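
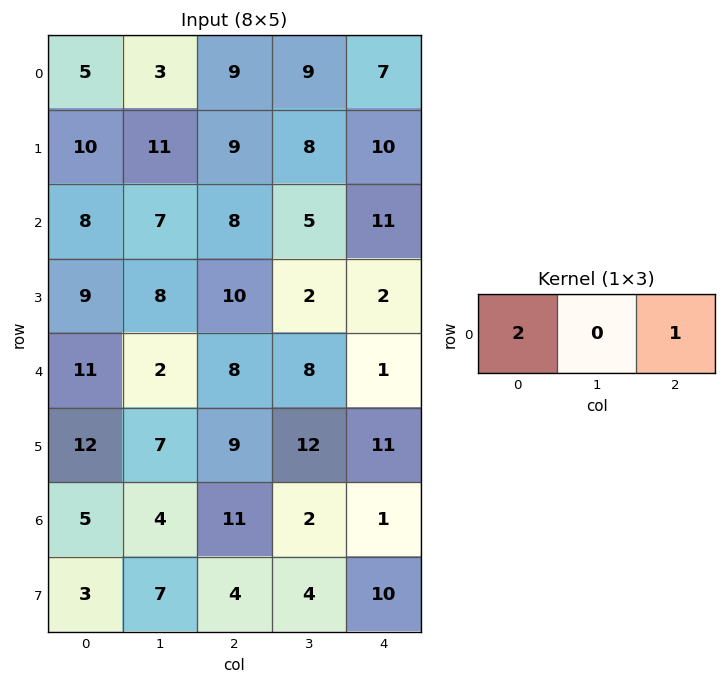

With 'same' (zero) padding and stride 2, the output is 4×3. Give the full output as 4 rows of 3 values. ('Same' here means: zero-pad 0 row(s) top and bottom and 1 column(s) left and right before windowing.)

3 15 18
7 19 10
2 12 16
4 10 4

Output[0,0]: The receptive field on the zero-padded input at this output position is [0 5 3]. Elementwise product with the kernel and sum: 0·2 + 3·1.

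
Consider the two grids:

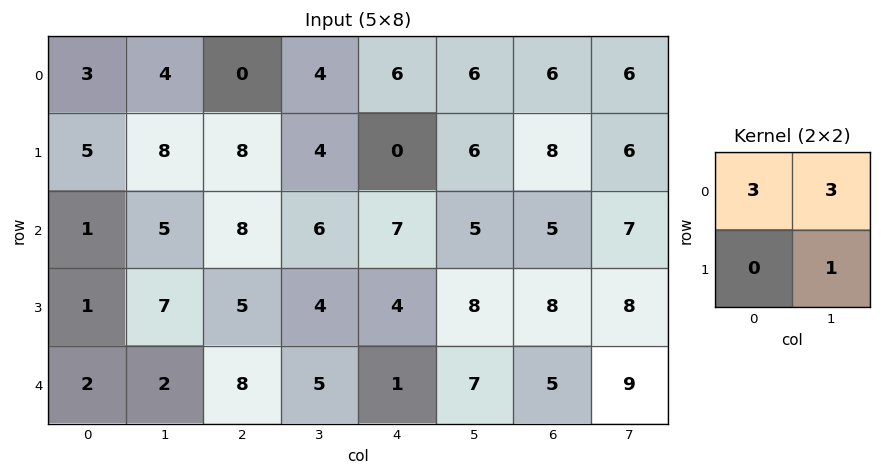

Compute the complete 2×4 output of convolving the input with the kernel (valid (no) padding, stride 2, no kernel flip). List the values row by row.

Output[0,0]: The receptive field on the input at this output position is [3 4 / 5 8]. Elementwise product with the kernel and sum: 3·3 + 4·3 + 8·1.
Output[0,1]: The receptive field on the input at this output position is [0 4 / 8 4]. Elementwise product with the kernel and sum: 0·3 + 4·3 + 4·1.

29 16 42 42
25 46 44 44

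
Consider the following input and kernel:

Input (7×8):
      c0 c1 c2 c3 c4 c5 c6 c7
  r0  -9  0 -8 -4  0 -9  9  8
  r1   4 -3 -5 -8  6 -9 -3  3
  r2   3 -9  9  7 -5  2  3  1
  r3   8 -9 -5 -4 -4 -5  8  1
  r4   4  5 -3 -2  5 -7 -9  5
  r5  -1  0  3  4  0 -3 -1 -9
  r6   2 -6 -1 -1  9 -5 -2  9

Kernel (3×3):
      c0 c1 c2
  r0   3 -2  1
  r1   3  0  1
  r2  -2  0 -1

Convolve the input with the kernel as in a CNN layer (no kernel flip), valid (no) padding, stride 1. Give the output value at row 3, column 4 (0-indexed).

The receptive field on the input at this output position is [-4 -5 8 / 5 -7 -9 / 0 -3 -1]. Elementwise product with the kernel and sum: -4·3 + -5·-2 + 8·1 + 5·3 + -9·1 + 0·-2 + -1·-1.

13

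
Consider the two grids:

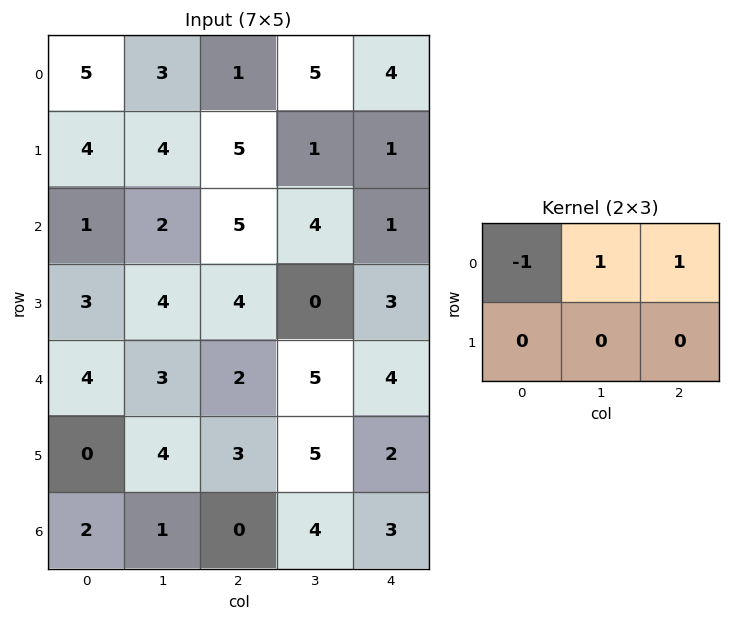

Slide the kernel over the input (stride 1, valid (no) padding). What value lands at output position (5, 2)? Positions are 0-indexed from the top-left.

4

The receptive field on the input at this output position is [3 5 2 / 0 4 3]. Elementwise product with the kernel and sum: 3·-1 + 5·1 + 2·1.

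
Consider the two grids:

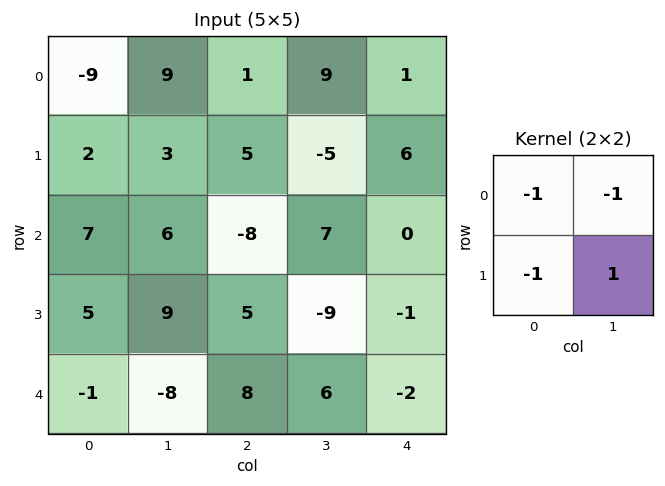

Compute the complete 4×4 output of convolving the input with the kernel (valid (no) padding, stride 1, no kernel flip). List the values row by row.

Output[0,0]: The receptive field on the input at this output position is [-9 9 / 2 3]. Elementwise product with the kernel and sum: -9·-1 + 9·-1 + 2·-1 + 3·1.

1 -8 -20 1
-6 -22 15 -8
-9 -2 -13 1
-21 2 2 2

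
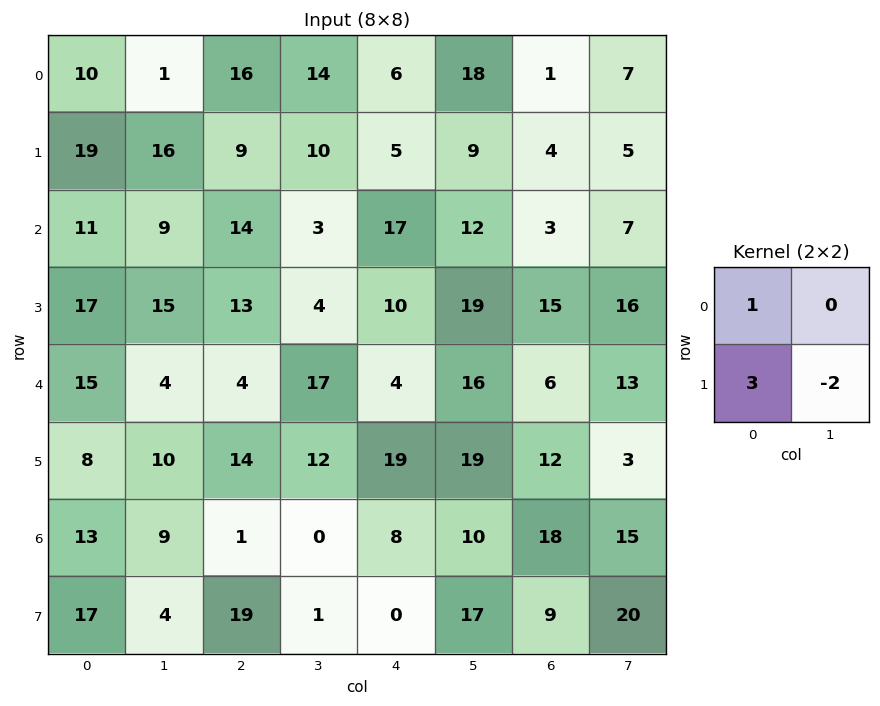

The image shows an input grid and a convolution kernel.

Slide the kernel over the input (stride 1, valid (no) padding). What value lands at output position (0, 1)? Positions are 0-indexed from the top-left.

The receptive field on the input at this output position is [1 16 / 16 9]. Elementwise product with the kernel and sum: 1·1 + 16·3 + 9·-2.

31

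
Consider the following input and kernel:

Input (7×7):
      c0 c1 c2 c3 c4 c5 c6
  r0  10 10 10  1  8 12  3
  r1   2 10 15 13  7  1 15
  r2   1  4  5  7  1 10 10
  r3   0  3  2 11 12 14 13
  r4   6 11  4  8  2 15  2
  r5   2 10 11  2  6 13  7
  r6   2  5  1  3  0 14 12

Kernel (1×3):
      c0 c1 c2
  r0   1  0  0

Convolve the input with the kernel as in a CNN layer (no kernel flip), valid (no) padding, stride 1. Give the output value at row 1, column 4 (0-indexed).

The receptive field on the input at this output position is [7 1 15]. Elementwise product with the kernel and sum: 7·1.

7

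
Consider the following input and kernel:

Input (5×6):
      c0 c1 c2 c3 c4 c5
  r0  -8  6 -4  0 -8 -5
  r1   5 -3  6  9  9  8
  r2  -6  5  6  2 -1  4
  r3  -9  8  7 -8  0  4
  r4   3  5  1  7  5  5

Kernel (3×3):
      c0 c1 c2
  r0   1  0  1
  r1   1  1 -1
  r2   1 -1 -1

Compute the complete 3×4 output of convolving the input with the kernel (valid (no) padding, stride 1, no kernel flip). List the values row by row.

Output[0,0]: The receptive field on the input at this output position is [-8 6 -4 / 5 -3 6 / -6 5 6]. Elementwise product with the kernel and sum: -8·1 + -4·1 + 5·1 + -3·1 + 6·-1 + -6·1 + 5·-1 + 6·-1.
Output[0,1]: The receptive field on the input at this output position is [6 -4 0 / -3 6 9 / 5 6 2]. Elementwise product with the kernel and sum: 6·1 + 0·1 + -3·1 + 6·1 + 9·-1 + 5·1 + 6·-1 + 2·-1.

-33 -3 -1 4
-20 24 39 2
-11 27 -7 -9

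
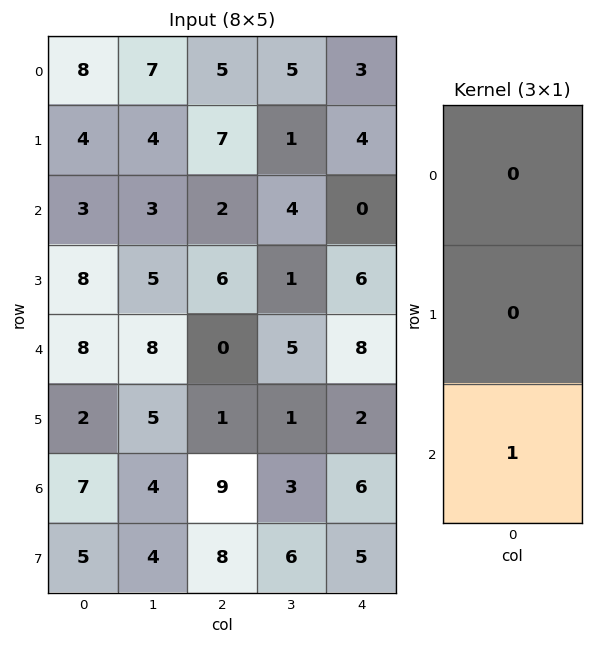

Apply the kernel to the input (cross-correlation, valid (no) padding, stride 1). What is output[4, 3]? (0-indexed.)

The receptive field on the input at this output position is [5 / 1 / 3]. Elementwise product with the kernel and sum: 3·1.

3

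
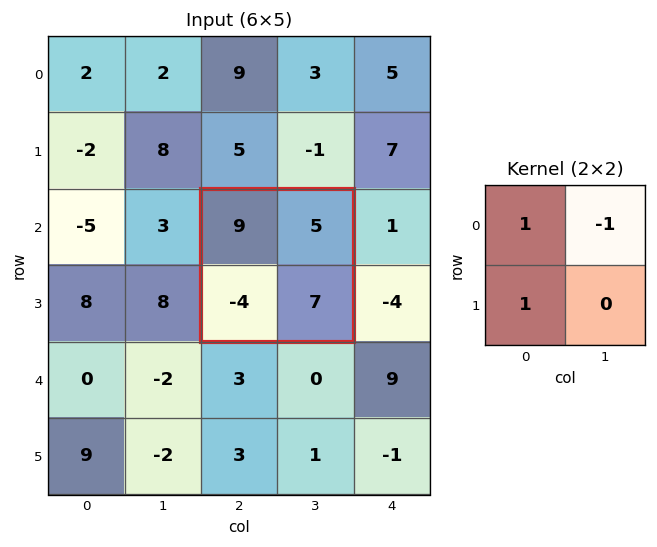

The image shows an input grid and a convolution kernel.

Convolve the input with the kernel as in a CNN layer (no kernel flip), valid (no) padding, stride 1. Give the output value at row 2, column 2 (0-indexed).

0

The receptive field on the input at this output position is [9 5 / -4 7]. Elementwise product with the kernel and sum: 9·1 + 5·-1 + -4·1.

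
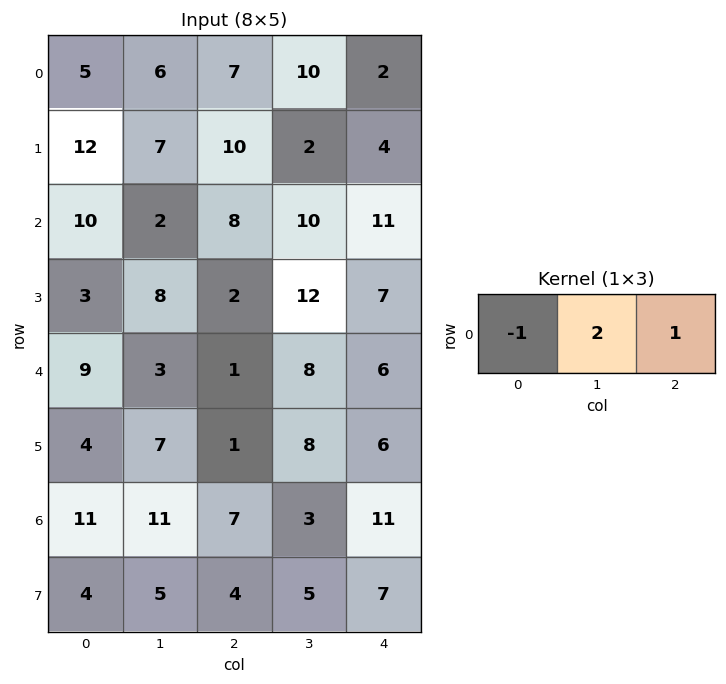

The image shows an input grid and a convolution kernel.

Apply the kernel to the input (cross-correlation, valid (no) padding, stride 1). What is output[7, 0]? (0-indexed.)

The receptive field on the input at this output position is [4 5 4]. Elementwise product with the kernel and sum: 4·-1 + 5·2 + 4·1.

10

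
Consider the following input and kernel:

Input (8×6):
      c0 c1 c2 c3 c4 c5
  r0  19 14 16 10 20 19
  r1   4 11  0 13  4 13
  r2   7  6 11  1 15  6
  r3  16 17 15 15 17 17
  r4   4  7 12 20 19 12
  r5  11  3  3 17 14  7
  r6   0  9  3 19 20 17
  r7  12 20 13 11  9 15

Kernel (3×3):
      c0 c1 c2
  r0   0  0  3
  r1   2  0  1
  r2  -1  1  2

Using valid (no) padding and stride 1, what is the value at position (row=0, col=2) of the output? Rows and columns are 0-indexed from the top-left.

The receptive field on the input at this output position is [16 10 20 / 0 13 4 / 11 1 15]. Elementwise product with the kernel and sum: 20·3 + 0·2 + 4·1 + 11·-1 + 1·1 + 15·2.

84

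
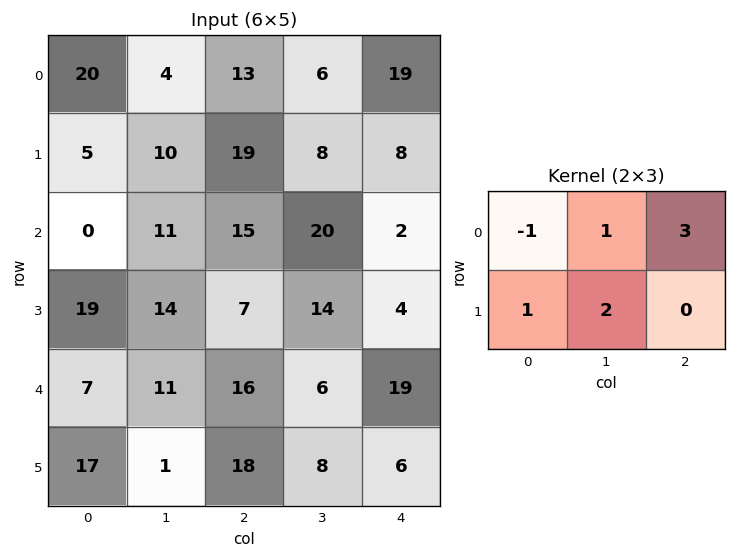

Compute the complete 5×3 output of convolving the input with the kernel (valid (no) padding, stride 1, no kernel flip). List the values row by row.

Output[0,0]: The receptive field on the input at this output position is [20 4 13 / 5 10 19]. Elementwise product with the kernel and sum: 20·-1 + 4·1 + 13·3 + 5·1 + 10·2.
Output[0,1]: The receptive field on the input at this output position is [4 13 6 / 10 19 8]. Elementwise product with the kernel and sum: 4·-1 + 13·1 + 6·3 + 10·1 + 19·2.

48 75 85
84 74 68
103 92 46
45 78 47
71 60 81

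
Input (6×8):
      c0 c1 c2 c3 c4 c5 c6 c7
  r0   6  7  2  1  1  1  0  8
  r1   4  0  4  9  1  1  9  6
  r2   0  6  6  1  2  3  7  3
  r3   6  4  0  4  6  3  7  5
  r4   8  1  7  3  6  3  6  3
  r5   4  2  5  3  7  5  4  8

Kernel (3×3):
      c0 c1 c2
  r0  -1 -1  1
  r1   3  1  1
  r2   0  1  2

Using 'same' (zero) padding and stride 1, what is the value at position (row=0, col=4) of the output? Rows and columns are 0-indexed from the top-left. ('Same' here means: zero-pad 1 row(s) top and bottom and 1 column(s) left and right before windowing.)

The receptive field on the zero-padded input at this output position is [0 0 0 / 1 1 1 / 9 1 1]. Elementwise product with the kernel and sum: 0·-1 + 0·-1 + 0·1 + 1·3 + 1·1 + 1·1 + 1·1 + 1·2.

8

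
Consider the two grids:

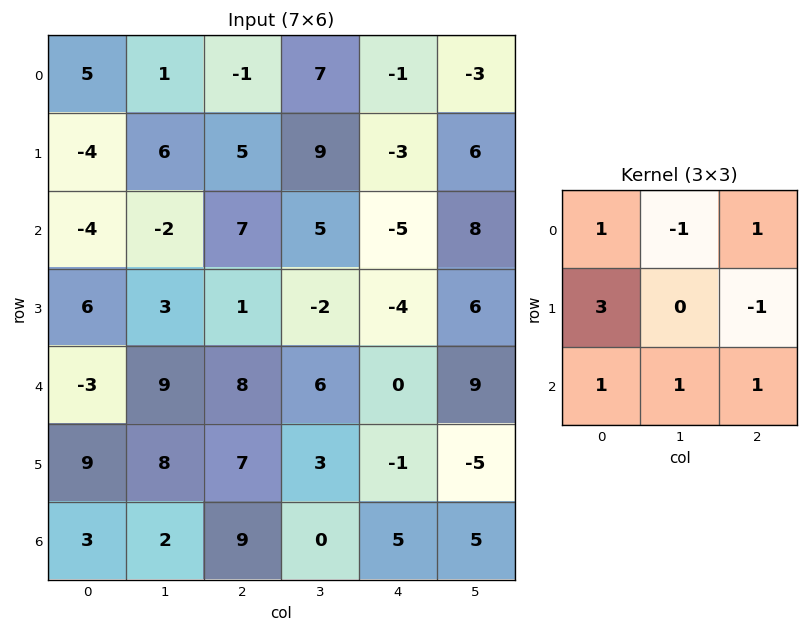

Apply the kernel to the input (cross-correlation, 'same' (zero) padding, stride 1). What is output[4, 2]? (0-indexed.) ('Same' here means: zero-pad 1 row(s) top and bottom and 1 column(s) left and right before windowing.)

The receptive field on the zero-padded input at this output position is [3 1 -2 / 9 8 6 / 8 7 3]. Elementwise product with the kernel and sum: 3·1 + 1·-1 + -2·1 + 9·3 + 6·-1 + 8·1 + 7·1 + 3·1.

39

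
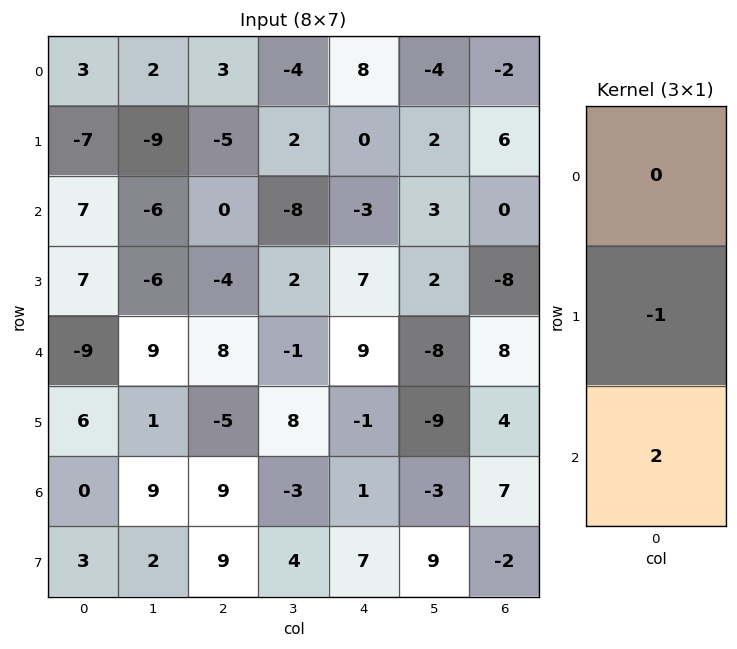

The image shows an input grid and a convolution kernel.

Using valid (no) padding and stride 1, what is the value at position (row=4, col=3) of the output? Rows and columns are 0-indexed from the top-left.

The receptive field on the input at this output position is [-1 / 8 / -3]. Elementwise product with the kernel and sum: 8·-1 + -3·2.

-14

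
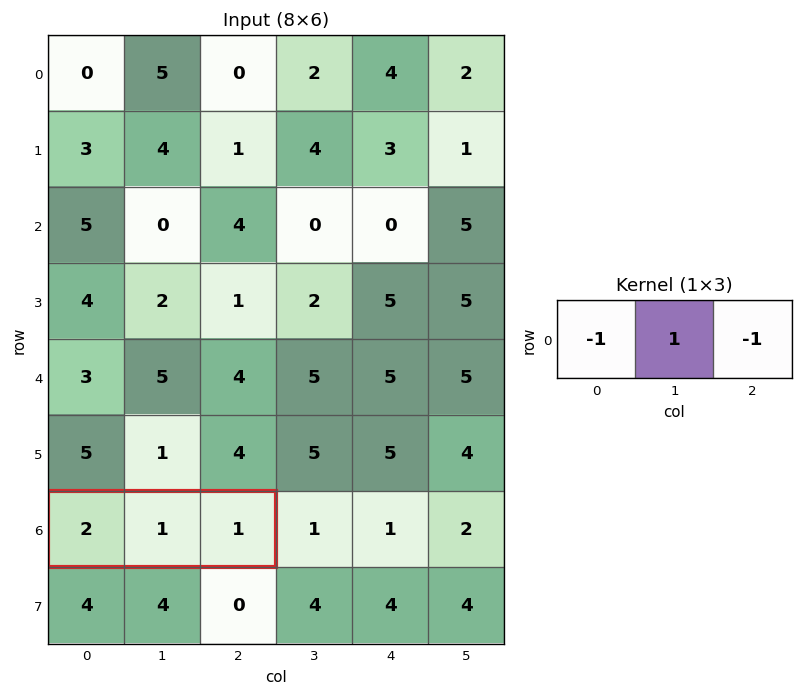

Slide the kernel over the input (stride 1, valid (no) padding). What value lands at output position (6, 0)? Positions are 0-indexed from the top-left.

The receptive field on the input at this output position is [2 1 1]. Elementwise product with the kernel and sum: 2·-1 + 1·1 + 1·-1.

-2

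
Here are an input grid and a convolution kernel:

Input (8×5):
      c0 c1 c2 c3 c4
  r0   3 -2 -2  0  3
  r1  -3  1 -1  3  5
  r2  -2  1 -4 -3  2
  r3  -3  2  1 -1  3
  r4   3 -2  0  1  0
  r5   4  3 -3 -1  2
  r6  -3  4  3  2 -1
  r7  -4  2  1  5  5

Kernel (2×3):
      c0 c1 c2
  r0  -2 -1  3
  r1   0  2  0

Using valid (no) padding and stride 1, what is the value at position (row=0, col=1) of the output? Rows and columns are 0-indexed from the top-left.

4

The receptive field on the input at this output position is [-2 -2 0 / 1 -1 3]. Elementwise product with the kernel and sum: -2·-2 + -2·-1 + 0·3 + -1·2.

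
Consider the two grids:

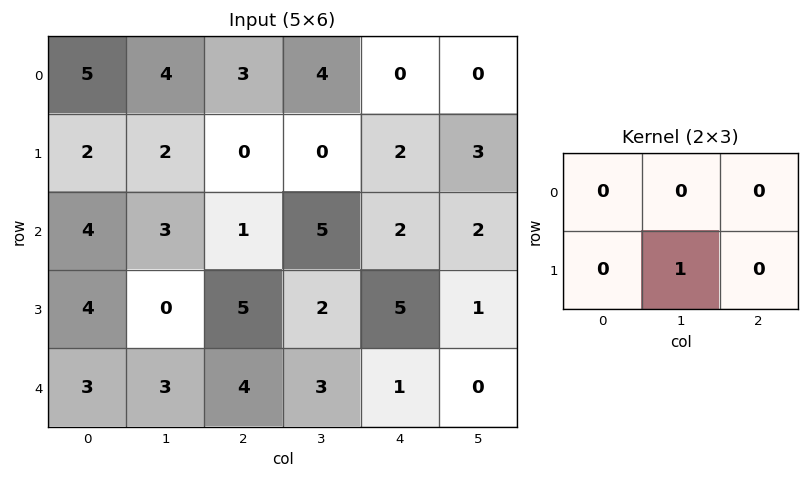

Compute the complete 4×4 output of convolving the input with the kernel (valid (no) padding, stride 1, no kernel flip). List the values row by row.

2 0 0 2
3 1 5 2
0 5 2 5
3 4 3 1

Output[0,0]: The receptive field on the input at this output position is [5 4 3 / 2 2 0]. Elementwise product with the kernel and sum: 2·1.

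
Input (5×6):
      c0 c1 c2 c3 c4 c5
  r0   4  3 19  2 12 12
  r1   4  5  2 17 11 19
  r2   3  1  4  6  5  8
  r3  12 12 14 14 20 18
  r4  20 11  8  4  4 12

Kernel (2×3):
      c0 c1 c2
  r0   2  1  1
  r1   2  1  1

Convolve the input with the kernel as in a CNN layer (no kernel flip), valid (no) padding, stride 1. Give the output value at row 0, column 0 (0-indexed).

45

The receptive field on the input at this output position is [4 3 19 / 4 5 2]. Elementwise product with the kernel and sum: 4·2 + 3·1 + 19·1 + 4·2 + 5·1 + 2·1.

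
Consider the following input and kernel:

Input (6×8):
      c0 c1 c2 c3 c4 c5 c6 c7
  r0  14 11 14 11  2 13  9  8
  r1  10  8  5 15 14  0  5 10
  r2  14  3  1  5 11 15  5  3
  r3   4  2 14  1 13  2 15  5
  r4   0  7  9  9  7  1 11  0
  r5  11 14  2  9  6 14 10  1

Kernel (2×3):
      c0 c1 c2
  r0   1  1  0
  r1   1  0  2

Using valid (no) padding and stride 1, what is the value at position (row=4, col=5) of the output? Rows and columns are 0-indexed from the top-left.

28

The receptive field on the input at this output position is [1 11 0 / 14 10 1]. Elementwise product with the kernel and sum: 1·1 + 11·1 + 14·1 + 1·2.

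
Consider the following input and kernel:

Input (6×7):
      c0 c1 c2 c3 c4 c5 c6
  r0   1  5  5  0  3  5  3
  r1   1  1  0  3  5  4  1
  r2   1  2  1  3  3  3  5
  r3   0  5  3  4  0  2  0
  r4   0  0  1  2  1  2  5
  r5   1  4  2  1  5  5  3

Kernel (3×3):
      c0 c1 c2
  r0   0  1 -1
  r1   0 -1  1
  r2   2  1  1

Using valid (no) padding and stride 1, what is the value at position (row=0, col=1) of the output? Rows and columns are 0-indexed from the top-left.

The receptive field on the input at this output position is [5 5 0 / 1 0 3 / 2 1 3]. Elementwise product with the kernel and sum: 5·1 + 0·-1 + 0·-1 + 3·1 + 2·2 + 1·1 + 3·1.

16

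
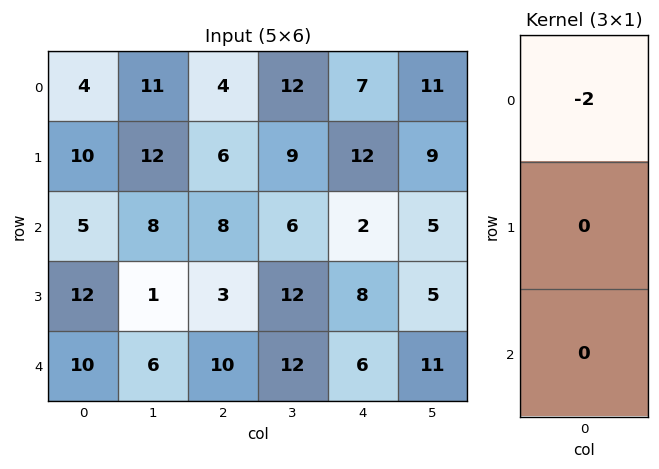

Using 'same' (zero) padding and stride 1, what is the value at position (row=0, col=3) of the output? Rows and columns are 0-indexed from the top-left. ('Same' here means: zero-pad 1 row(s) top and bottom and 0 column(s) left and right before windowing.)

0

The receptive field on the zero-padded input at this output position is [0 / 12 / 9]. Elementwise product with the kernel and sum: 0·-2.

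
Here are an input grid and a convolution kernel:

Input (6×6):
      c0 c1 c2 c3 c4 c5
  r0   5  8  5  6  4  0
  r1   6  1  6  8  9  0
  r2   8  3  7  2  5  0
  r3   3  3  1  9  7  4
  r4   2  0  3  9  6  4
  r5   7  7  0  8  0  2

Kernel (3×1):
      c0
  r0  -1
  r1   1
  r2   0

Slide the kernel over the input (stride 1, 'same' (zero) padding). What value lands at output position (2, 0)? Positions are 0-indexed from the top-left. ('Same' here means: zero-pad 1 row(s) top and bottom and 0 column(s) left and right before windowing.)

2

The receptive field on the zero-padded input at this output position is [6 / 8 / 3]. Elementwise product with the kernel and sum: 6·-1 + 8·1.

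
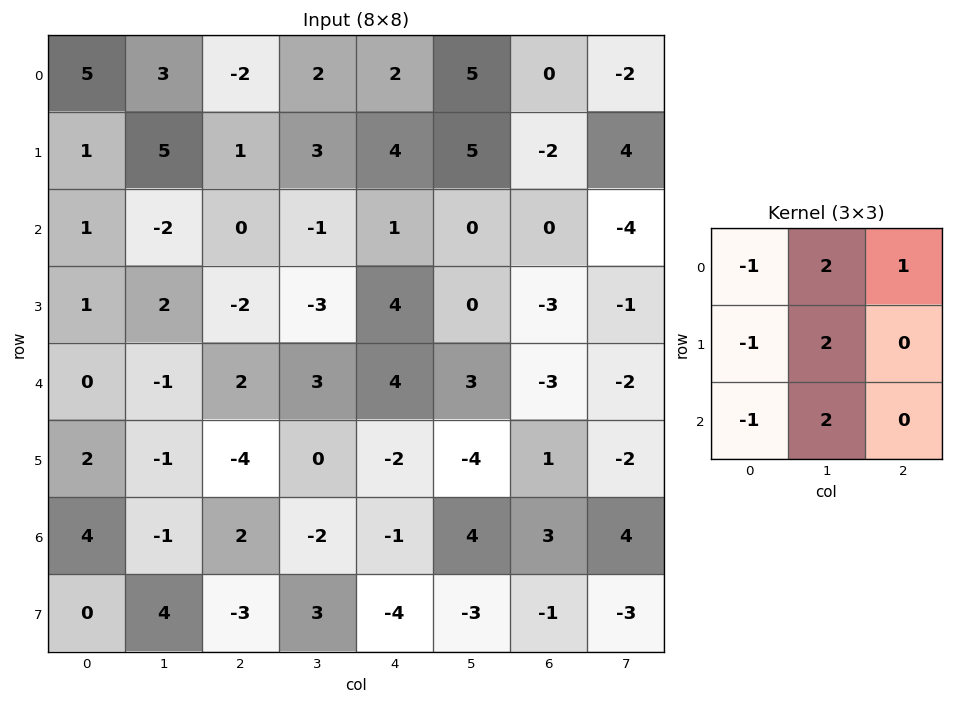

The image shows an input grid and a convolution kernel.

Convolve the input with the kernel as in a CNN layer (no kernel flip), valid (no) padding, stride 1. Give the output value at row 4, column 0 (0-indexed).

-10

The receptive field on the input at this output position is [0 -1 2 / 2 -1 -4 / 4 -1 2]. Elementwise product with the kernel and sum: 0·-1 + -1·2 + 2·1 + 2·-1 + -1·2 + 4·-1 + -1·2.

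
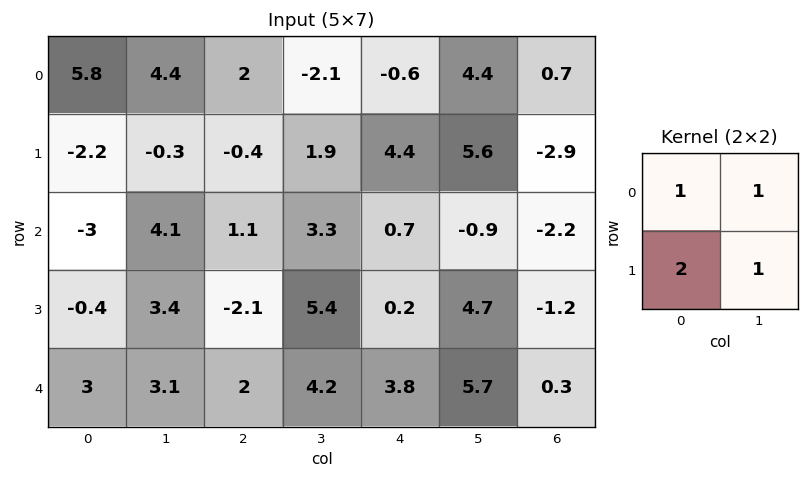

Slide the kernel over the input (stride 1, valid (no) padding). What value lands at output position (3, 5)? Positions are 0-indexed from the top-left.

The receptive field on the input at this output position is [4.7 -1.2 / 5.7 0.3]. Elementwise product with the kernel and sum: 4.7·1 + -1.2·1 + 5.7·2 + 0.3·1.

15.2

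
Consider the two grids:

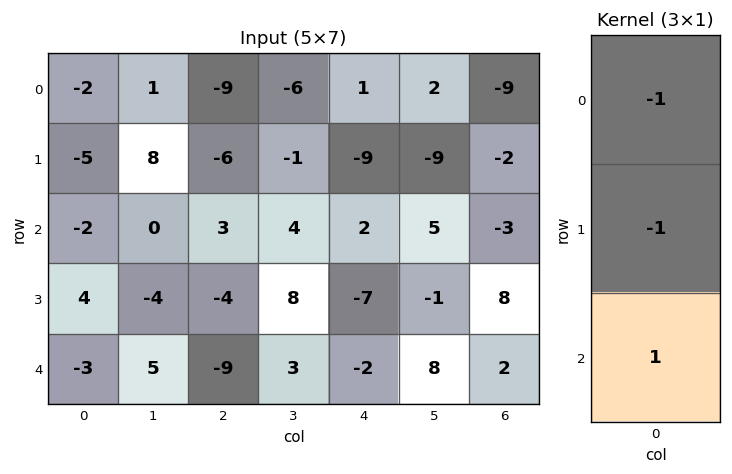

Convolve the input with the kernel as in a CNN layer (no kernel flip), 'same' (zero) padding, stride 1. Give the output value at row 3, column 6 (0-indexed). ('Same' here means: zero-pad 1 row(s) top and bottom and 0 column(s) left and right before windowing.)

The receptive field on the zero-padded input at this output position is [-3 / 8 / 2]. Elementwise product with the kernel and sum: -3·-1 + 8·-1 + 2·1.

-3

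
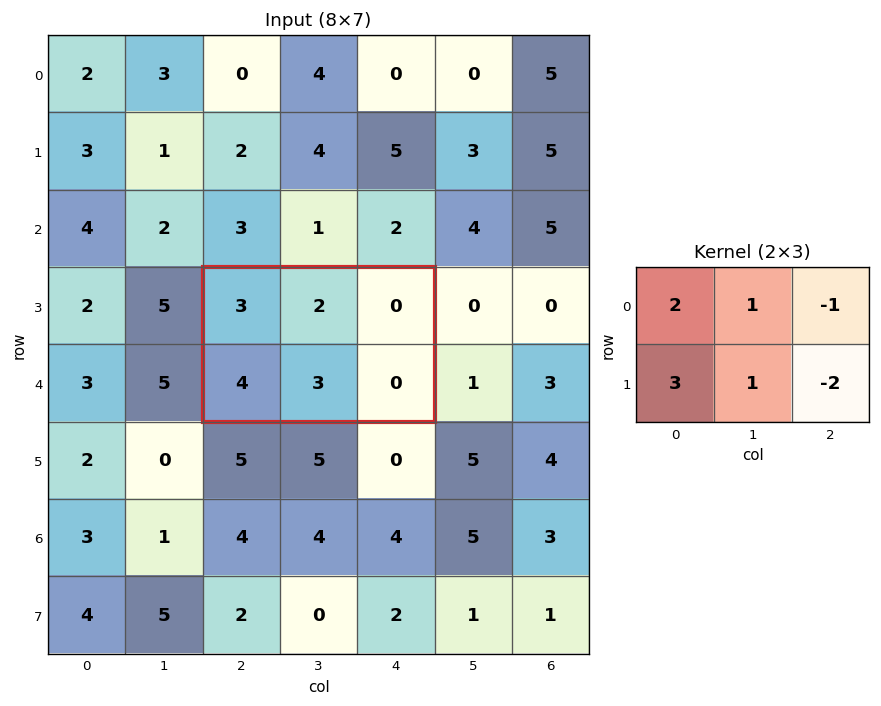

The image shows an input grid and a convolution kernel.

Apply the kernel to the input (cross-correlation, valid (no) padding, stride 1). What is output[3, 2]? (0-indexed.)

The receptive field on the input at this output position is [3 2 0 / 4 3 0]. Elementwise product with the kernel and sum: 3·2 + 2·1 + 0·-1 + 4·3 + 3·1 + 0·-2.

23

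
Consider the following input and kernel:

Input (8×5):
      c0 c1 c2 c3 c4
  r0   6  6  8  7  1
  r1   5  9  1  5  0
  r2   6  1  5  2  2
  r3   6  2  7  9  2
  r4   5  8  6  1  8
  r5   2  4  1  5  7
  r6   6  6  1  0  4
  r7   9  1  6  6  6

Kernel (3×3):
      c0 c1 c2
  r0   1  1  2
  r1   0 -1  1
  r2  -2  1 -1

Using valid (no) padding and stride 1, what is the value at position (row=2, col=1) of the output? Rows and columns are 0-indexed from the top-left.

1

The receptive field on the input at this output position is [1 5 2 / 2 7 9 / 8 6 1]. Elementwise product with the kernel and sum: 1·1 + 5·1 + 2·2 + 7·-1 + 9·1 + 8·-2 + 6·1 + 1·-1.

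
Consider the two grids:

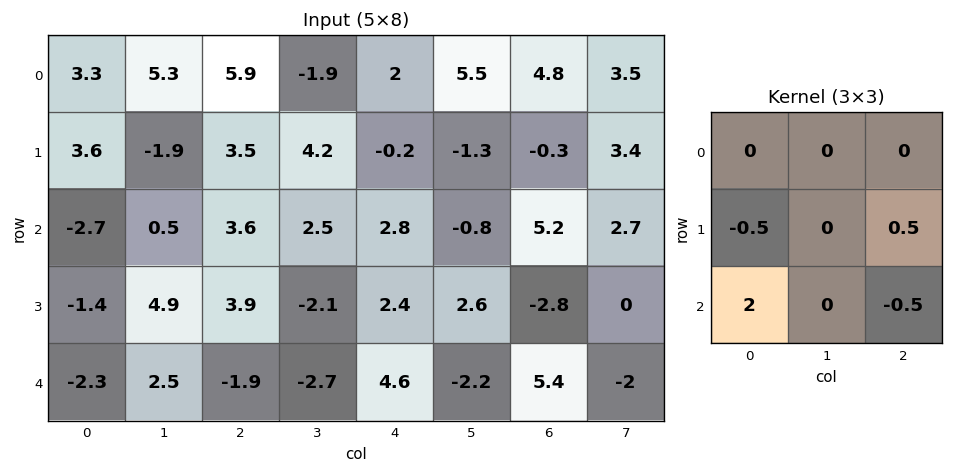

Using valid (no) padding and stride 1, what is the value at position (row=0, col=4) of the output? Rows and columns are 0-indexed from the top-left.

2.95

The receptive field on the input at this output position is [2 5.5 4.8 / -0.2 -1.3 -0.3 / 2.8 -0.8 5.2]. Elementwise product with the kernel and sum: -0.2·-0.5 + -0.3·0.5 + 2.8·2 + 5.2·-0.5.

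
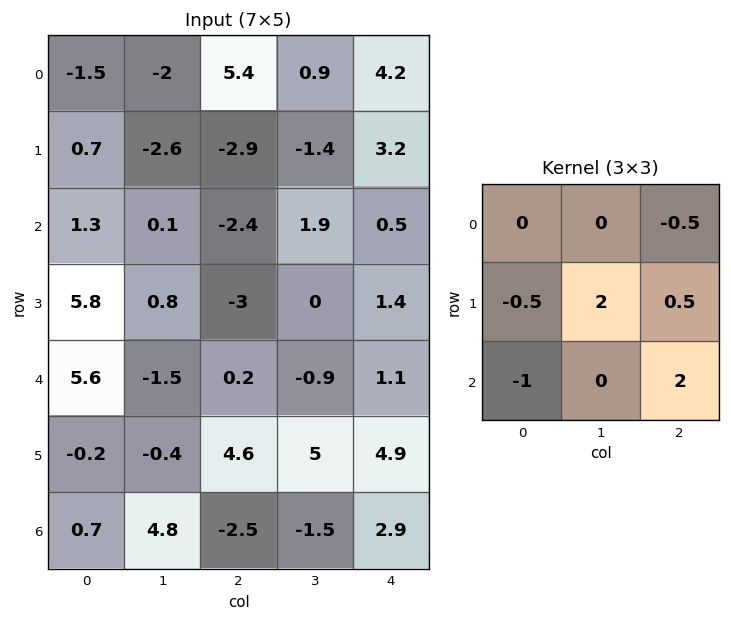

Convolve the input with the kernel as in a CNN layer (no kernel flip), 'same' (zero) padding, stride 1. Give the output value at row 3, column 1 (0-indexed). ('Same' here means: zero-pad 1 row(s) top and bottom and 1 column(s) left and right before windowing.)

-6.8

The receptive field on the zero-padded input at this output position is [1.3 0.1 -2.4 / 5.8 0.8 -3 / 5.6 -1.5 0.2]. Elementwise product with the kernel and sum: -2.4·-0.5 + 5.8·-0.5 + 0.8·2 + -3·0.5 + 5.6·-1 + 0.2·2.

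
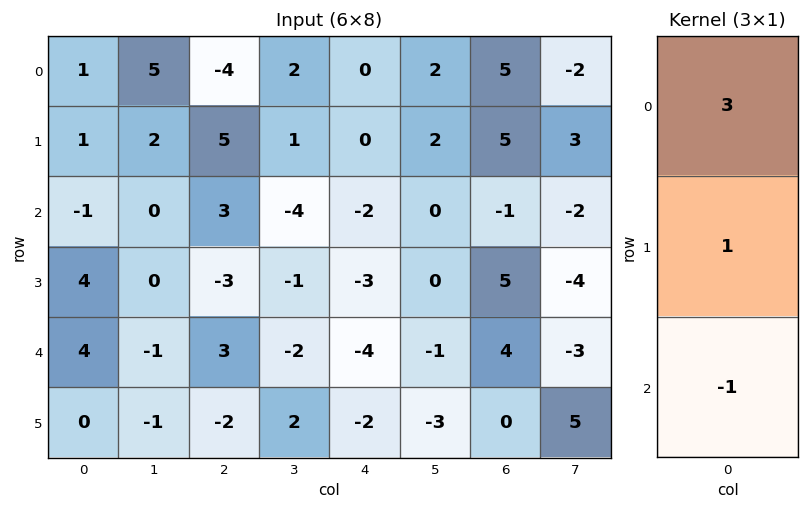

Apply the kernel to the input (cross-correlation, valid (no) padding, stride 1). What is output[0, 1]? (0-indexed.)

17

The receptive field on the input at this output position is [5 / 2 / 0]. Elementwise product with the kernel and sum: 5·3 + 2·1 + 0·-1.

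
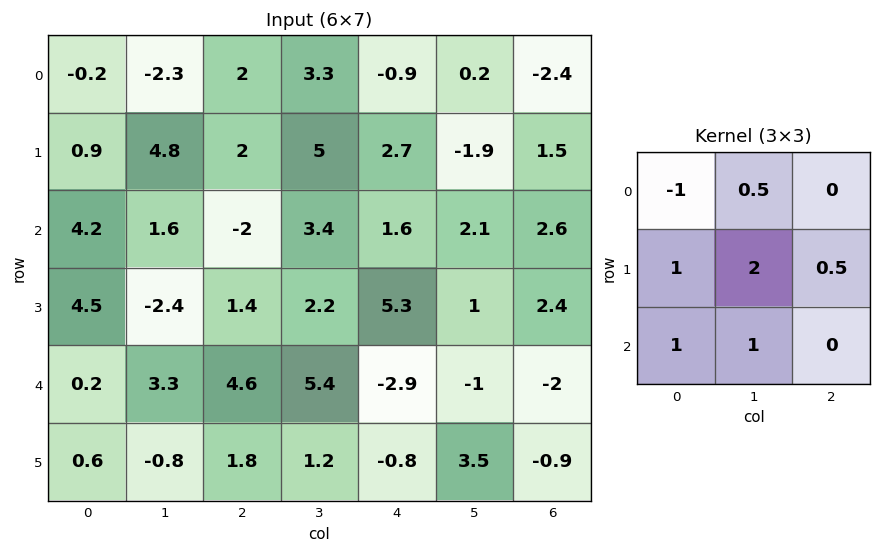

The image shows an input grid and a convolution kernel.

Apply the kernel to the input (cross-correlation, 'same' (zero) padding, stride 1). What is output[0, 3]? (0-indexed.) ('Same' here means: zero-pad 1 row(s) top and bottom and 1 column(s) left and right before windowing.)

The receptive field on the zero-padded input at this output position is [0 0 0 / 2 3.3 -0.9 / 2 5 2.7]. Elementwise product with the kernel and sum: 0·-1 + 0·0.5 + 2·1 + 3.3·2 + -0.9·0.5 + 2·1 + 5·1.

15.15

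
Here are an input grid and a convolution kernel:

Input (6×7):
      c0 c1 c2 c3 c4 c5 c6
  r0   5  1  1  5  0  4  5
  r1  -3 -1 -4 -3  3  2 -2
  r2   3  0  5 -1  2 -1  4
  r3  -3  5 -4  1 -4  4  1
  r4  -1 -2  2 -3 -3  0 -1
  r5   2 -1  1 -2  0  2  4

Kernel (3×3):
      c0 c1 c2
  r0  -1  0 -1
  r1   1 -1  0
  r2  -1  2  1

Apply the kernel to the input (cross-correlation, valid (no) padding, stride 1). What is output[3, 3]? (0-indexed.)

The receptive field on the input at this output position is [1 -4 4 / -3 -3 0 / -2 0 2]. Elementwise product with the kernel and sum: 1·-1 + 4·-1 + -3·1 + -3·-1 + -2·-1 + 0·2 + 2·1.

-1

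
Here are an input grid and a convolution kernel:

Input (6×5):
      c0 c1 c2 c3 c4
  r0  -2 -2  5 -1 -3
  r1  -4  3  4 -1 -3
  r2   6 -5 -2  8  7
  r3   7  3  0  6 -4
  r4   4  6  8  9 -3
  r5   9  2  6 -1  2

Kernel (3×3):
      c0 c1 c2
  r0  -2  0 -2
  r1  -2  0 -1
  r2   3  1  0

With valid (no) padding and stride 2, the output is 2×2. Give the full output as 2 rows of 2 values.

11 -7
-4 27

Output[0,0]: The receptive field on the input at this output position is [-2 -2 5 / -4 3 4 / 6 -5 -2]. Elementwise product with the kernel and sum: -2·-2 + 5·-2 + -4·-2 + 4·-1 + 6·3 + -5·1.
Output[0,1]: The receptive field on the input at this output position is [5 -1 -3 / 4 -1 -3 / -2 8 7]. Elementwise product with the kernel and sum: 5·-2 + -3·-2 + 4·-2 + -3·-1 + -2·3 + 8·1.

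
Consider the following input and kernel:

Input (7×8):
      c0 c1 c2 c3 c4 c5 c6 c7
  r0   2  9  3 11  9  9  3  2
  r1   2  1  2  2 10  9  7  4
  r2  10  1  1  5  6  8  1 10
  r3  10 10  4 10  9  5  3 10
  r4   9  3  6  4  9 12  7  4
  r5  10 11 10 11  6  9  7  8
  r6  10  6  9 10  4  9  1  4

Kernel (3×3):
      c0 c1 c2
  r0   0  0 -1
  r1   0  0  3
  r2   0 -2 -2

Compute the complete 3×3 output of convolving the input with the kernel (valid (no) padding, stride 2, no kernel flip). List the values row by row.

Output[0,0]: The receptive field on the input at this output position is [2 9 3 / 2 1 2 / 10 1 1]. Elementwise product with the kernel and sum: 3·-1 + 2·3 + 1·-2 + 1·-2.
Output[0,1]: The receptive field on the input at this output position is [3 11 9 / 2 2 10 / 1 5 6]. Elementwise product with the kernel and sum: 9·-1 + 10·3 + 5·-2 + 6·-2.

-1 -1 0
-7 -5 -30
-6 -19 -6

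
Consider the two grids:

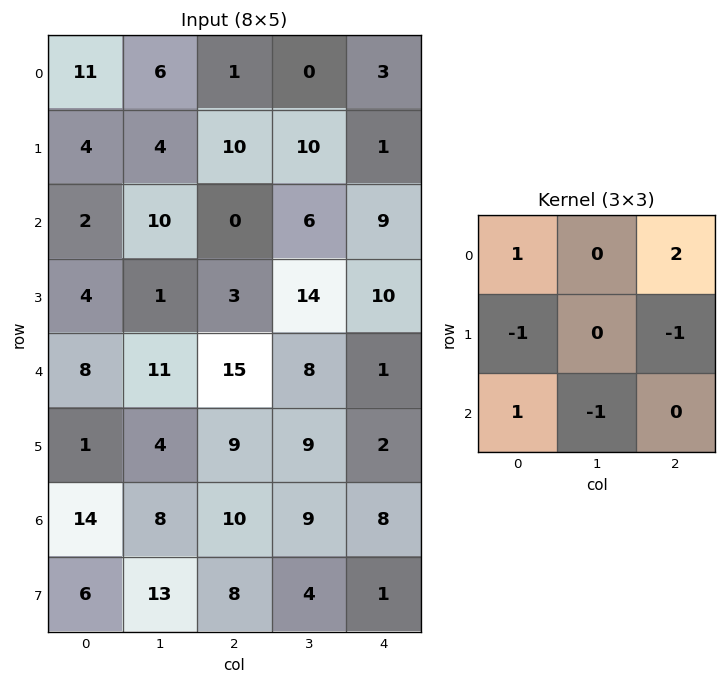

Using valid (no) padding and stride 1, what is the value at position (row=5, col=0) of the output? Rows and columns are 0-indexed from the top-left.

-12

The receptive field on the input at this output position is [1 4 9 / 14 8 10 / 6 13 8]. Elementwise product with the kernel and sum: 1·1 + 9·2 + 14·-1 + 10·-1 + 6·1 + 13·-1.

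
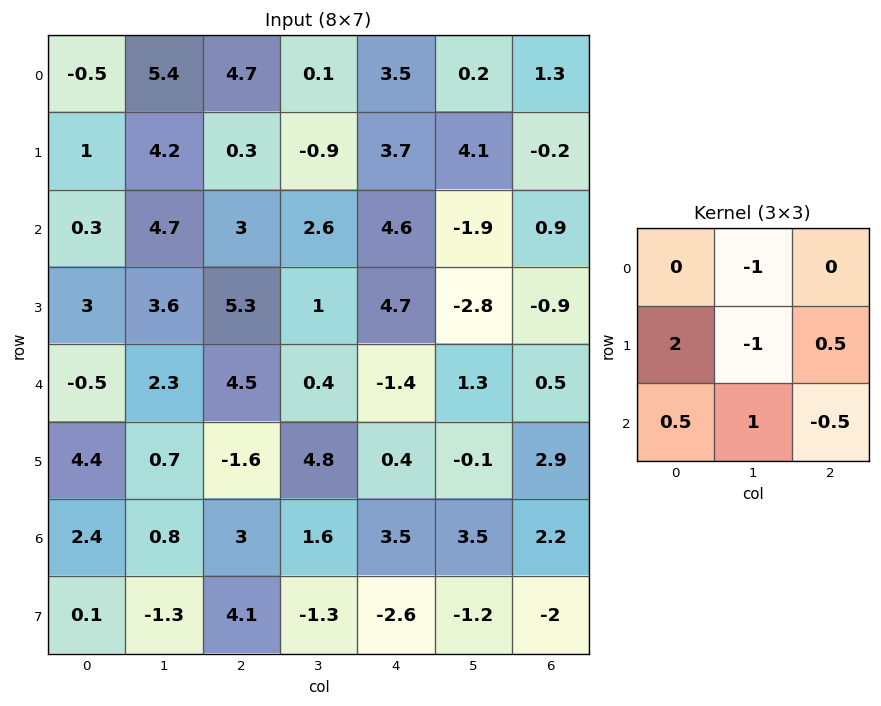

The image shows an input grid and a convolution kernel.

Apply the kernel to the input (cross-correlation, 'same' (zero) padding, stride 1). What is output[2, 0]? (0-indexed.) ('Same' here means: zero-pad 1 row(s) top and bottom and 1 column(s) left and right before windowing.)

2.25

The receptive field on the zero-padded input at this output position is [0 1 4.2 / 0 0.3 4.7 / 0 3 3.6]. Elementwise product with the kernel and sum: 1·-1 + 0·2 + 0.3·-1 + 4.7·0.5 + 0·0.5 + 3·1 + 3.6·-0.5.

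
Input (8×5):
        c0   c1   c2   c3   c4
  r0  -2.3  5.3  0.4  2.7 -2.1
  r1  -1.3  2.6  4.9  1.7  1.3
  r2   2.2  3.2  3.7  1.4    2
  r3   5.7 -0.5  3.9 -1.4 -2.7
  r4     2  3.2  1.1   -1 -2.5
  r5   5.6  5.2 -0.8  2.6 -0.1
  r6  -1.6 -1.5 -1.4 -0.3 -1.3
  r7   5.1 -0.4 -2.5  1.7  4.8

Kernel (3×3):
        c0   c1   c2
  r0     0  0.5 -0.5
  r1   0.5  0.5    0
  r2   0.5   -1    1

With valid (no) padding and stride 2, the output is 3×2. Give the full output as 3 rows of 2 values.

Output[0,0]: The receptive field on the input at this output position is [-2.3 5.3 0.4 / -1.3 2.6 4.9 / 2.2 3.2 3.7]. Elementwise product with the kernel and sum: 5.3·0.5 + 0.4·-0.5 + -1.3·0.5 + 2.6·0.5 + 2.2·0.5 + 3.2·-1 + 3.7·1.
Output[0,1]: The receptive field on the input at this output position is [0.4 2.7 -2.1 / 4.9 1.7 1.3 / 3.7 1.4 2]. Elementwise product with the kernel and sum: 2.7·0.5 + -2.1·-0.5 + 4.9·0.5 + 1.7·0.5 + 3.7·0.5 + 1.4·-1 + 2·1.

4.7 8.15
1.25 0
5.75 -0.05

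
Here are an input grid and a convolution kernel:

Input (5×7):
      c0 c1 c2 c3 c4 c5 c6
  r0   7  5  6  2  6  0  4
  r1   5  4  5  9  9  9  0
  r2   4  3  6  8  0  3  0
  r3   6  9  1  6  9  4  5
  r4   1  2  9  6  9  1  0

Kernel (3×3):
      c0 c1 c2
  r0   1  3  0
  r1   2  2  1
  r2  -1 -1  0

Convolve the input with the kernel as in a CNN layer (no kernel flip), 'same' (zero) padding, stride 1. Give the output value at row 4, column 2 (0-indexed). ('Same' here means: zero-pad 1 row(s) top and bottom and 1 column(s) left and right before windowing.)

The receptive field on the zero-padded input at this output position is [9 1 6 / 2 9 6 / 0 0 0]. Elementwise product with the kernel and sum: 9·1 + 1·3 + 2·2 + 9·2 + 6·1 + 0·-1 + 0·-1.

40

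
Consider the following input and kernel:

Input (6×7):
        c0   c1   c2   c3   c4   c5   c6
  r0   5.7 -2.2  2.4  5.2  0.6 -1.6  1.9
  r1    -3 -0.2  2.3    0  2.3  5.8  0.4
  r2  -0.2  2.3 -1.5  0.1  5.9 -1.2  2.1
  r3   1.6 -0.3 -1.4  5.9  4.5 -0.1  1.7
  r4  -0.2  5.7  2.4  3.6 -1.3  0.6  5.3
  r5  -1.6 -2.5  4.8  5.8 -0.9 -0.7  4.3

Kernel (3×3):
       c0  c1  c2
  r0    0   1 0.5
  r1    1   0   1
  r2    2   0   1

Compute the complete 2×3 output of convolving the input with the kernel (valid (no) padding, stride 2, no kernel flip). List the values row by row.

-3.6 13 15.95
3.75 9.65 8.75

Output[0,0]: The receptive field on the input at this output position is [5.7 -2.2 2.4 / -3 -0.2 2.3 / -0.2 2.3 -1.5]. Elementwise product with the kernel and sum: -2.2·1 + 2.4·0.5 + -3·1 + 2.3·1 + -0.2·2 + -1.5·1.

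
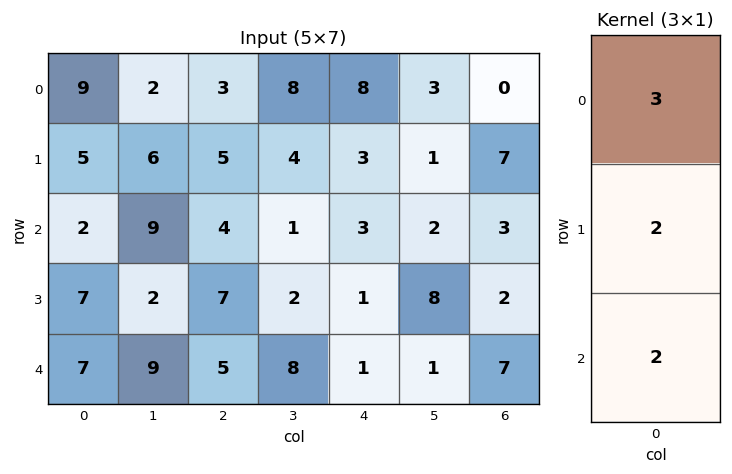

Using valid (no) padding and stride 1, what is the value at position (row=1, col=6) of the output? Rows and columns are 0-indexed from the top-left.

The receptive field on the input at this output position is [7 / 3 / 2]. Elementwise product with the kernel and sum: 7·3 + 3·2 + 2·2.

31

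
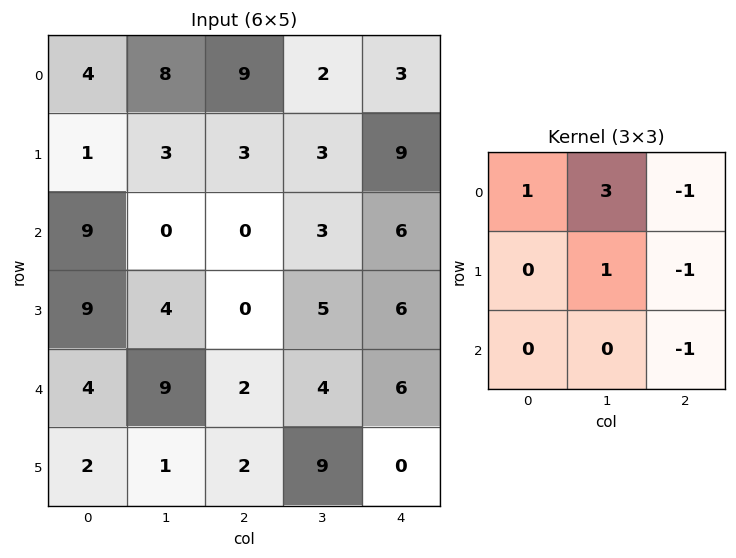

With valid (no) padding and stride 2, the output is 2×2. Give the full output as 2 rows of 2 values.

19 0
11 -4

Output[0,0]: The receptive field on the input at this output position is [4 8 9 / 1 3 3 / 9 0 0]. Elementwise product with the kernel and sum: 4·1 + 8·3 + 9·-1 + 3·1 + 3·-1 + 0·-1.
Output[0,1]: The receptive field on the input at this output position is [9 2 3 / 3 3 9 / 0 3 6]. Elementwise product with the kernel and sum: 9·1 + 2·3 + 3·-1 + 3·1 + 9·-1 + 6·-1.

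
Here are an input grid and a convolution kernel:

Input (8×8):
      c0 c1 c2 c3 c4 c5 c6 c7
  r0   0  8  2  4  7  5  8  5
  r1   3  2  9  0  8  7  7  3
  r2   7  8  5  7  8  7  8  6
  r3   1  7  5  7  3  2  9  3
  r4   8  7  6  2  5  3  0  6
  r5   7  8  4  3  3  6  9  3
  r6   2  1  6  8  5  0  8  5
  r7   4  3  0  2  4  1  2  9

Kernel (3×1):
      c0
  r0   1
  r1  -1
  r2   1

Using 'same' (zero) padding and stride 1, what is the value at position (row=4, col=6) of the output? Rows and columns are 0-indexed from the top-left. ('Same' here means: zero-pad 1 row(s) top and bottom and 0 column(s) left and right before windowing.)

18

The receptive field on the zero-padded input at this output position is [9 / 0 / 9]. Elementwise product with the kernel and sum: 9·1 + 0·-1 + 9·1.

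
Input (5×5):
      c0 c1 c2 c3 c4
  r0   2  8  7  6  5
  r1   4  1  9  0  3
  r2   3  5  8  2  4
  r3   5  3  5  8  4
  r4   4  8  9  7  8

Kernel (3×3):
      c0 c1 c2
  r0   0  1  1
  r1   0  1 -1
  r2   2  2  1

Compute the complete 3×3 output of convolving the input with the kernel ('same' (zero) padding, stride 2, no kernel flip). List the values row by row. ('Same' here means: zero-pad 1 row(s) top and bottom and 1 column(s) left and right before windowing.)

3 21 11
16 39 31
4 15 12

Output[0,0]: The receptive field on the zero-padded input at this output position is [0 0 0 / 0 2 8 / 0 4 1]. Elementwise product with the kernel and sum: 0·1 + 0·1 + 2·1 + 8·-1 + 0·2 + 4·2 + 1·1.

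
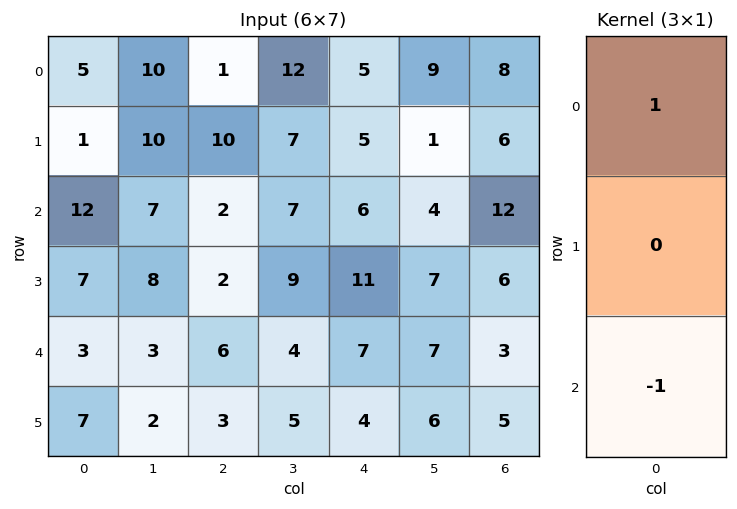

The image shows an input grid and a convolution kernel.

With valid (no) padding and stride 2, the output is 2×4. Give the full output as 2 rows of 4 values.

-7 -1 -1 -4
9 -4 -1 9

Output[0,0]: The receptive field on the input at this output position is [5 / 1 / 12]. Elementwise product with the kernel and sum: 5·1 + 12·-1.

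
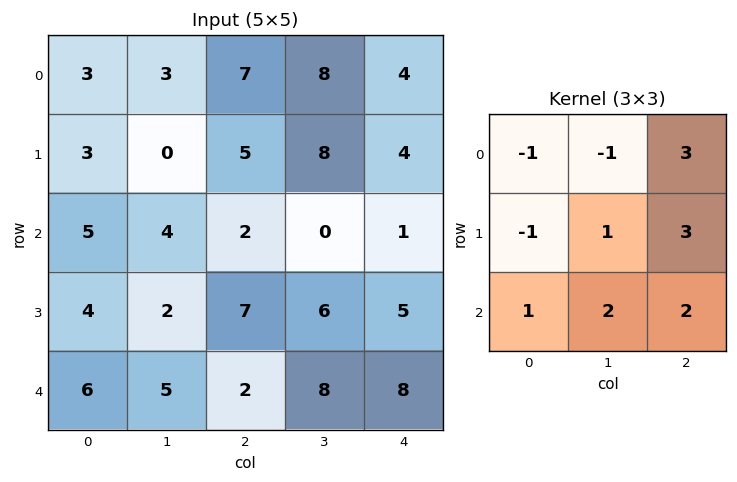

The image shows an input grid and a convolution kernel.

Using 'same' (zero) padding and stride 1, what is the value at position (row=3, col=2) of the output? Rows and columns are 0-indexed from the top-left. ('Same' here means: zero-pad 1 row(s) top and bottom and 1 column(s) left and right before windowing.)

42

The receptive field on the zero-padded input at this output position is [4 2 0 / 2 7 6 / 5 2 8]. Elementwise product with the kernel and sum: 4·-1 + 2·-1 + 0·3 + 2·-1 + 7·1 + 6·3 + 5·1 + 2·2 + 8·2.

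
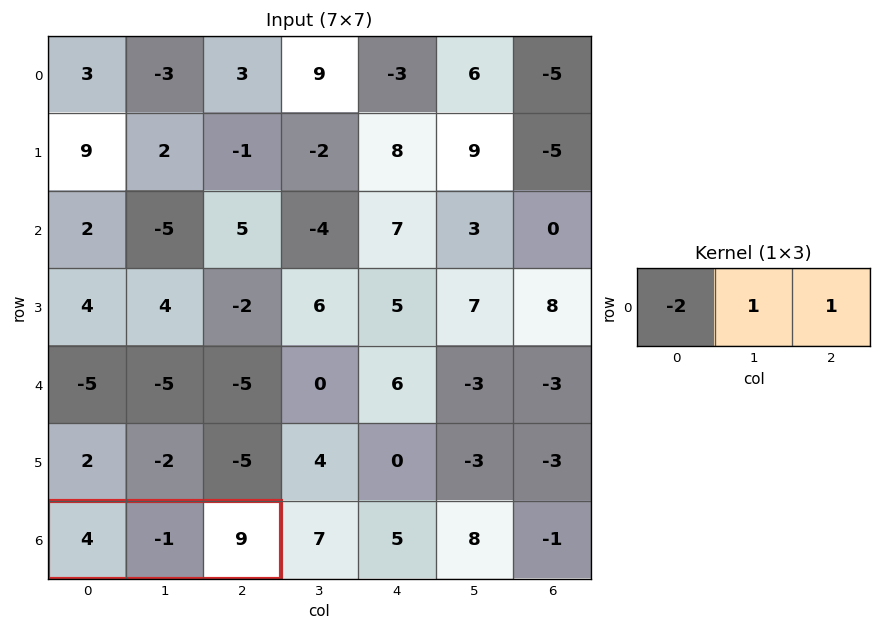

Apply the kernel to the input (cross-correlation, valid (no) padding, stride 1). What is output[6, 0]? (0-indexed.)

0

The receptive field on the input at this output position is [4 -1 9]. Elementwise product with the kernel and sum: 4·-2 + -1·1 + 9·1.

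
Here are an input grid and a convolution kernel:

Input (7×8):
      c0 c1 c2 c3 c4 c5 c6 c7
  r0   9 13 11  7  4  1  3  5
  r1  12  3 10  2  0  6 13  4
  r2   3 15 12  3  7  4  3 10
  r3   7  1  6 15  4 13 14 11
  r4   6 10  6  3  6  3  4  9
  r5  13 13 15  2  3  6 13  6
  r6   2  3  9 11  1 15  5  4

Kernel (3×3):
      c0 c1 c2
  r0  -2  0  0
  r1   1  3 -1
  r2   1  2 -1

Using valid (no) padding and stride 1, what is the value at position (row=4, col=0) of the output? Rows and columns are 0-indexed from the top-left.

24

The receptive field on the input at this output position is [6 10 6 / 13 13 15 / 2 3 9]. Elementwise product with the kernel and sum: 6·-2 + 13·1 + 13·3 + 15·-1 + 2·1 + 3·2 + 9·-1.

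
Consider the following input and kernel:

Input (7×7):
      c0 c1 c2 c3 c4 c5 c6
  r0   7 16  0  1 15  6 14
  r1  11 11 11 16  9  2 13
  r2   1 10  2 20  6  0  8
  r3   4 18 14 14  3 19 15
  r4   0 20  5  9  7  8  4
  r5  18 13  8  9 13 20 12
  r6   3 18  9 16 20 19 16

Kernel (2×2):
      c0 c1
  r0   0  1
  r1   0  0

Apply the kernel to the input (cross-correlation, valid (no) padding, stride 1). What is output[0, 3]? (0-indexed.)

15

The receptive field on the input at this output position is [1 15 / 16 9]. Elementwise product with the kernel and sum: 15·1.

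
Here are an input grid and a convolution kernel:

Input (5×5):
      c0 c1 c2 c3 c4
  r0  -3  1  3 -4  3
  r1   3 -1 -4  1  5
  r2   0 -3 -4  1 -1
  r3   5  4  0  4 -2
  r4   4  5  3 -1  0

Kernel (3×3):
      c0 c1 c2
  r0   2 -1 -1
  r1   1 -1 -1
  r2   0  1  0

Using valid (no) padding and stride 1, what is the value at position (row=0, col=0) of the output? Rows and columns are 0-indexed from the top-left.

The receptive field on the input at this output position is [-3 1 3 / 3 -1 -4 / 0 -3 -4]. Elementwise product with the kernel and sum: -3·2 + 1·-1 + 3·-1 + 3·1 + -1·-1 + -4·-1 + -3·1.

-5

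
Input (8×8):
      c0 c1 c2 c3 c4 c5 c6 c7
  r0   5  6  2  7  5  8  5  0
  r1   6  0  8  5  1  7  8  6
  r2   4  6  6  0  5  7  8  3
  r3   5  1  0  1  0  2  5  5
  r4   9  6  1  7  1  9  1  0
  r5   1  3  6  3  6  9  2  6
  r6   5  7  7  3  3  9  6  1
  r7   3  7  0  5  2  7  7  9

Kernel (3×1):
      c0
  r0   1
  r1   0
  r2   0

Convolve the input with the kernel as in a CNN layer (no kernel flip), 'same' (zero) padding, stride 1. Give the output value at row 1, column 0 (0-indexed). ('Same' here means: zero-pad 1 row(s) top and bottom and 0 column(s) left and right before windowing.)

5

The receptive field on the zero-padded input at this output position is [5 / 6 / 4]. Elementwise product with the kernel and sum: 5·1.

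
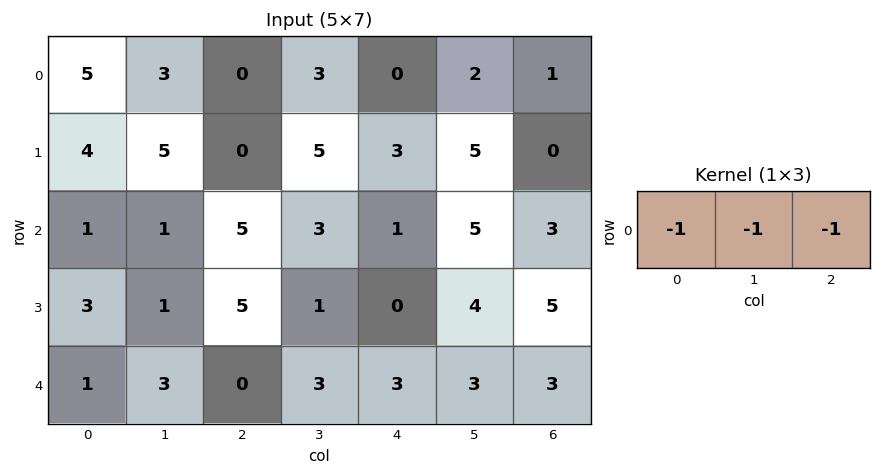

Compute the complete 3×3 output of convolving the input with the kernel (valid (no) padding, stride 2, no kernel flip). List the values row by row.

-8 -3 -3
-7 -9 -9
-4 -6 -9

Output[0,0]: The receptive field on the input at this output position is [5 3 0]. Elementwise product with the kernel and sum: 5·-1 + 3·-1 + 0·-1.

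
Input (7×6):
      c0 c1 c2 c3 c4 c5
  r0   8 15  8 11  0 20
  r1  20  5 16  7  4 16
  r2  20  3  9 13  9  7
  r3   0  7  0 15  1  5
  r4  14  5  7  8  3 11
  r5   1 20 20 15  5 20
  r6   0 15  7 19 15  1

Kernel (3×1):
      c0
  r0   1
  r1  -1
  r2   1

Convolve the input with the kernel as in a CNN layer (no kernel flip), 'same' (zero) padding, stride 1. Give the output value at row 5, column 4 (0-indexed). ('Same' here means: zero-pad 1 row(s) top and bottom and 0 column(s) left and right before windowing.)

The receptive field on the zero-padded input at this output position is [3 / 5 / 15]. Elementwise product with the kernel and sum: 3·1 + 5·-1 + 15·1.

13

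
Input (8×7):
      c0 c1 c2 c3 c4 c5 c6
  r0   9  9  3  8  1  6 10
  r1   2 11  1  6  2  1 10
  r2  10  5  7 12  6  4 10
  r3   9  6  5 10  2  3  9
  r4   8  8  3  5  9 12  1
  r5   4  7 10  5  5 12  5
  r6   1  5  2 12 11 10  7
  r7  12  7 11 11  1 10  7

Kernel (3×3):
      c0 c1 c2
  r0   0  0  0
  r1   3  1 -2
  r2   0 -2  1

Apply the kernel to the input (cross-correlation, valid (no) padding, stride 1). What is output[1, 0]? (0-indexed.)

The receptive field on the input at this output position is [2 11 1 / 10 5 7 / 9 6 5]. Elementwise product with the kernel and sum: 10·3 + 5·1 + 7·-2 + 6·-2 + 5·1.

14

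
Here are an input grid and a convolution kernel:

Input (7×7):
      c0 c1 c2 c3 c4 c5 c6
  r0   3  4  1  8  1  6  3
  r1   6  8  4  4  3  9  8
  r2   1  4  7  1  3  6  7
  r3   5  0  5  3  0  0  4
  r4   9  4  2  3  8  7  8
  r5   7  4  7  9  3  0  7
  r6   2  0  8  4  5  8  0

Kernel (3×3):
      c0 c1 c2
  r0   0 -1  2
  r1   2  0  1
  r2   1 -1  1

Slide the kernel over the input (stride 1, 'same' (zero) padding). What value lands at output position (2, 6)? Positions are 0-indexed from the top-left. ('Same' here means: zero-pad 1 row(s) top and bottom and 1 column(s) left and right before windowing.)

The receptive field on the zero-padded input at this output position is [9 8 0 / 6 7 0 / 0 4 0]. Elementwise product with the kernel and sum: 8·-1 + 0·2 + 6·2 + 0·1 + 0·1 + 4·-1 + 0·1.

0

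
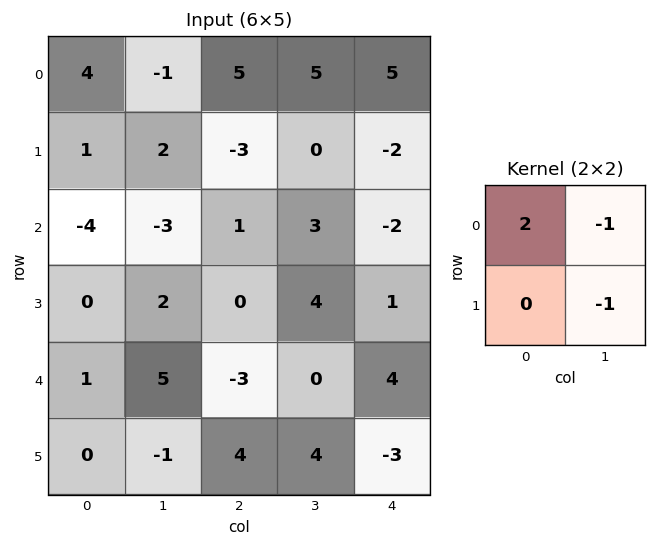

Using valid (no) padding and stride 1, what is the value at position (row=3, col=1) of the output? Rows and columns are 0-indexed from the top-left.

7

The receptive field on the input at this output position is [2 0 / 5 -3]. Elementwise product with the kernel and sum: 2·2 + 0·-1 + -3·-1.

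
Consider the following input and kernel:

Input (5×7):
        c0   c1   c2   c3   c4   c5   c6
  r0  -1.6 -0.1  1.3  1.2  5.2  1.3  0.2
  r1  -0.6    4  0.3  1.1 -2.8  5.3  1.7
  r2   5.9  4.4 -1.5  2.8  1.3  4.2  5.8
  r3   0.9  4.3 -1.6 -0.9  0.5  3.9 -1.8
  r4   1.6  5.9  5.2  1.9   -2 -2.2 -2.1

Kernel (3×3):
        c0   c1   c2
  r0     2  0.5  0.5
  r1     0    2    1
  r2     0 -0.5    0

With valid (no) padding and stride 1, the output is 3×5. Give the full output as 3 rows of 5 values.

Output[0,0]: The receptive field on the input at this output position is [-1.6 -0.1 1.3 / -0.6 4 0.3 / 5.9 4.4 -1.5]. Elementwise product with the kernel and sum: -1.6·2 + -0.1·0.5 + 1.3·0.5 + 4·2 + 0.3·1 + 4.4·-0.5.
Output[0,1]: The receptive field on the input at this output position is [-0.1 1.3 1.2 / 4 0.3 1.1 / 4.4 -1.5 2.8]. Elementwise product with the kernel and sum: -0.1·2 + 1.3·0.5 + 1.2·0.5 + 0.3·2 + 1.1·1 + -1.5·-0.5.

3.5 3.5 3.8 4.7 21.35
6.1 9.3 7.1 10 10.15
17.3 2.75 -3.2 14.25 14.7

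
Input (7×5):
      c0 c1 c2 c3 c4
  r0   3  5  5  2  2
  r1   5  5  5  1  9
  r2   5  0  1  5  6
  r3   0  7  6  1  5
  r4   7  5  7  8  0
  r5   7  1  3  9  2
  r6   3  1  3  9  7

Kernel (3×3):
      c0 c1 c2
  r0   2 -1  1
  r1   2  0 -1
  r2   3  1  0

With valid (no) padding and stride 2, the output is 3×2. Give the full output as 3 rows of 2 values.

26 19
31 39
37 28

Output[0,0]: The receptive field on the input at this output position is [3 5 5 / 5 5 5 / 5 0 1]. Elementwise product with the kernel and sum: 3·2 + 5·-1 + 5·1 + 5·2 + 5·-1 + 5·3 + 0·1.
Output[0,1]: The receptive field on the input at this output position is [5 2 2 / 5 1 9 / 1 5 6]. Elementwise product with the kernel and sum: 5·2 + 2·-1 + 2·1 + 5·2 + 9·-1 + 1·3 + 5·1.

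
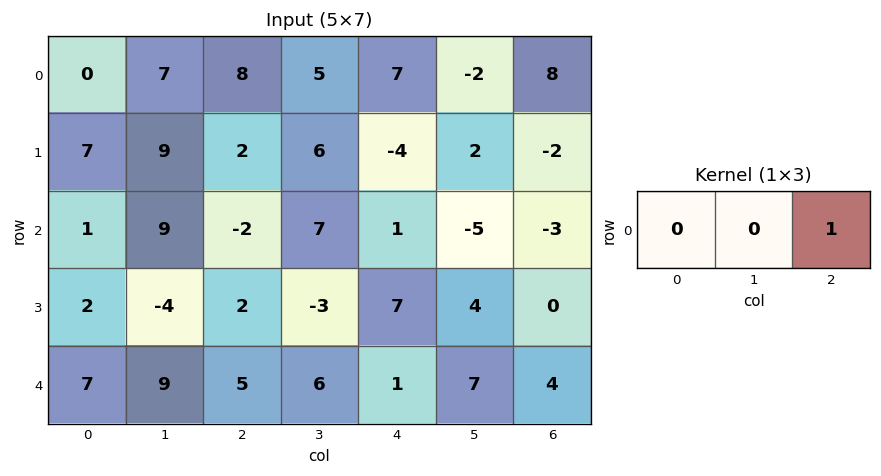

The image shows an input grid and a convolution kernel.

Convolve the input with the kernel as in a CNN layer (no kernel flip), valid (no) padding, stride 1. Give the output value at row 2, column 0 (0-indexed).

The receptive field on the input at this output position is [1 9 -2]. Elementwise product with the kernel and sum: -2·1.

-2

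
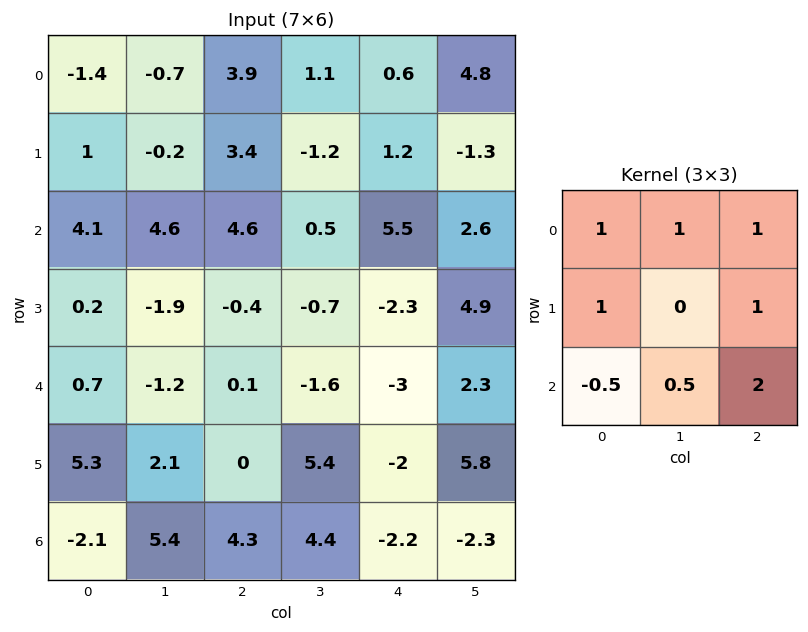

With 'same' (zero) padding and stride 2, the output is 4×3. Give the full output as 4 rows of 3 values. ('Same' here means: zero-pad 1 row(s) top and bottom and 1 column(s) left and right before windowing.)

-0.6 -0.2 4.5
1.7 6.45 10.8
3.95 3.95 10.5
12.8 17.3 11.3

Output[0,0]: The receptive field on the zero-padded input at this output position is [0 0 0 / 0 -1.4 -0.7 / 0 1 -0.2]. Elementwise product with the kernel and sum: 0·1 + 0·1 + 0·1 + 0·1 + -0.7·1 + 0·-0.5 + 1·0.5 + -0.2·2.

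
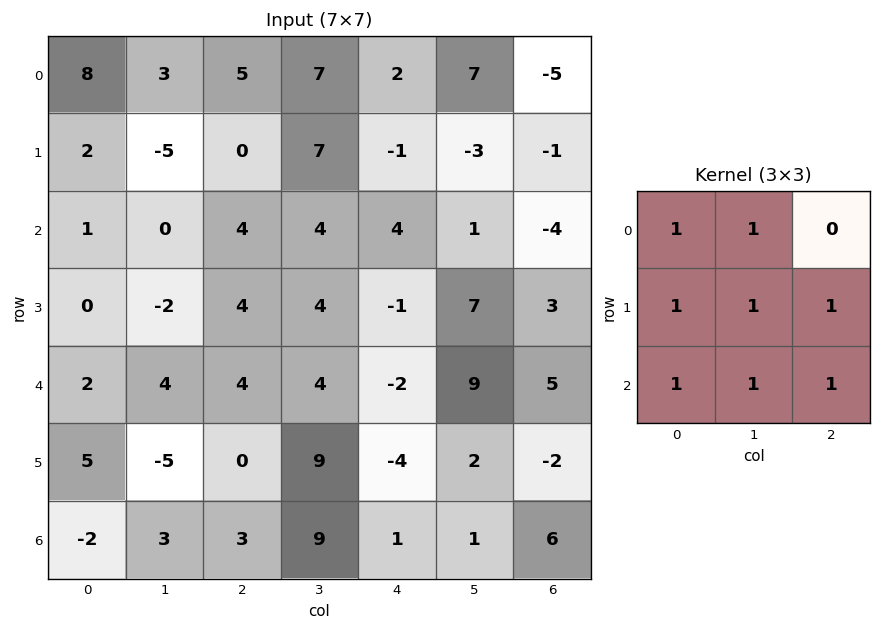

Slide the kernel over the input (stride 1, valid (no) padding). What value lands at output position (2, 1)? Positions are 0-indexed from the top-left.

22

The receptive field on the input at this output position is [0 4 4 / -2 4 4 / 4 4 4]. Elementwise product with the kernel and sum: 0·1 + 4·1 + -2·1 + 4·1 + 4·1 + 4·1 + 4·1 + 4·1.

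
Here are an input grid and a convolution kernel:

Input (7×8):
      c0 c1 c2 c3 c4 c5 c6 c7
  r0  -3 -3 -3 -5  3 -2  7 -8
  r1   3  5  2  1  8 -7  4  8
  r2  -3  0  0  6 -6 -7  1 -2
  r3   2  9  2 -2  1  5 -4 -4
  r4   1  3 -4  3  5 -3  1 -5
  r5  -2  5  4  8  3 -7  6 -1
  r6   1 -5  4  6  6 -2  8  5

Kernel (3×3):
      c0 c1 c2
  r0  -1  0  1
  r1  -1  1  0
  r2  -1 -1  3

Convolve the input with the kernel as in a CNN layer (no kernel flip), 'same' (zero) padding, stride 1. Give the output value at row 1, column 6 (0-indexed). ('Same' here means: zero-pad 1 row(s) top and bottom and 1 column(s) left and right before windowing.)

The receptive field on the zero-padded input at this output position is [-2 7 -8 / -7 4 8 / -7 1 -2]. Elementwise product with the kernel and sum: -2·-1 + -8·1 + -7·-1 + 4·1 + -7·-1 + 1·-1 + -2·3.

5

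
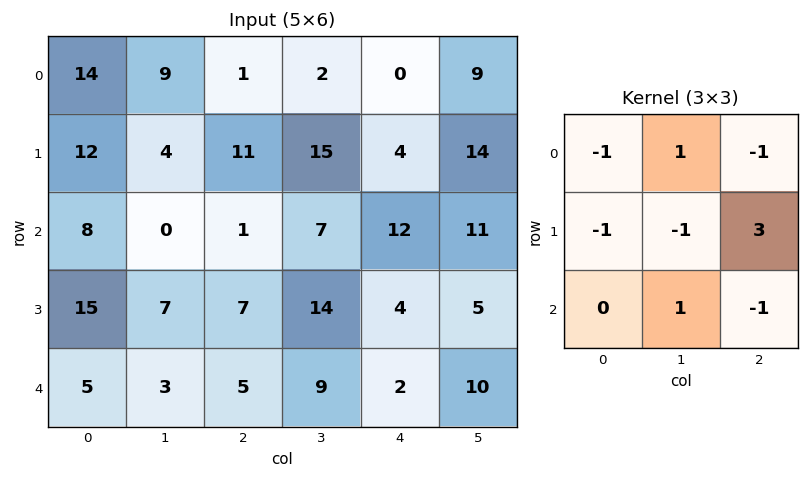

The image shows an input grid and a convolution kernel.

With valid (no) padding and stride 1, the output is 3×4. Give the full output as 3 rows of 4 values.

Output[0,0]: The receptive field on the input at this output position is [14 9 1 / 12 4 11 / 8 0 1]. Elementwise product with the kernel and sum: 14·-1 + 9·1 + 1·-1 + 12·-1 + 4·-1 + 11·3 + 0·1 + 1·-1.
Output[0,1]: The receptive field on the input at this output position is [9 1 2 / 4 11 15 / 0 1 7]. Elementwise product with the kernel and sum: 9·-1 + 1·1 + 2·-1 + 4·-1 + 11·-1 + 15·3 + 1·1 + 7·-1.

10 14 -18 13
-24 5 38 -12
-12 18 -8 -17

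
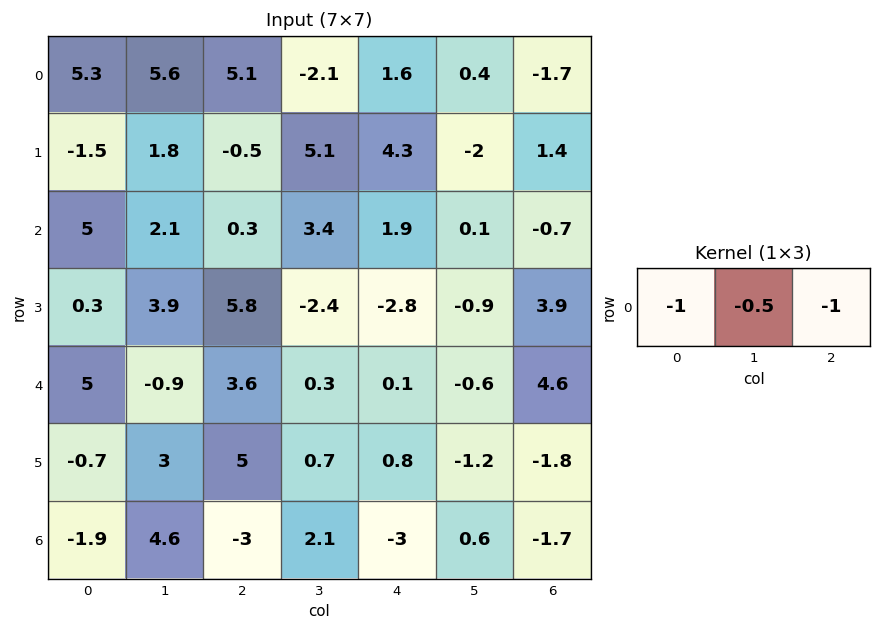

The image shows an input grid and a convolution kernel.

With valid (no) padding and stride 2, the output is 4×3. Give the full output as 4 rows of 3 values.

Output[0,0]: The receptive field on the input at this output position is [5.3 5.6 5.1]. Elementwise product with the kernel and sum: 5.3·-1 + 5.6·-0.5 + 5.1·-1.
Output[0,1]: The receptive field on the input at this output position is [5.1 -2.1 1.6]. Elementwise product with the kernel and sum: 5.1·-1 + -2.1·-0.5 + 1.6·-1.

-13.2 -5.65 -0.1
-6.35 -3.9 -1.25
-8.15 -3.85 -4.4
2.6 4.95 4.4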